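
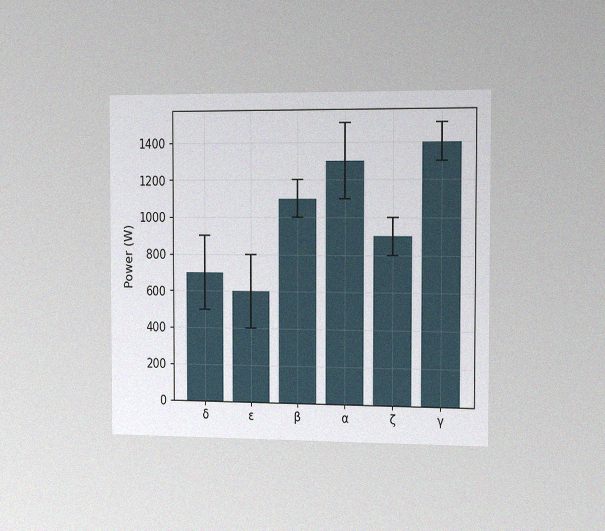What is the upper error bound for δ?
900W

The chart is viewed slightly from the right, with some photo noise. The δ bar's upper whisker reaches 900W.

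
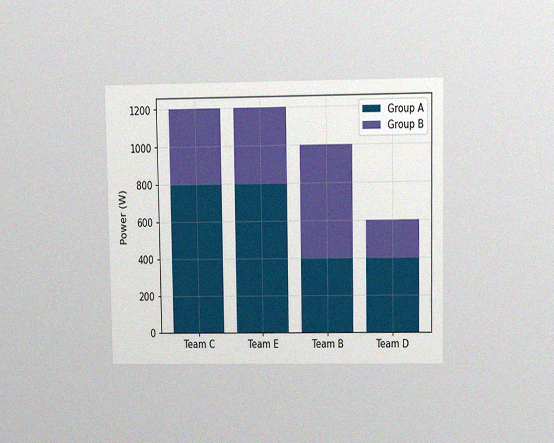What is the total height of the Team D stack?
The chart is viewed at a slight angle, with some photo noise. The Team D stack's top reaches 600W on the y-axis.

600W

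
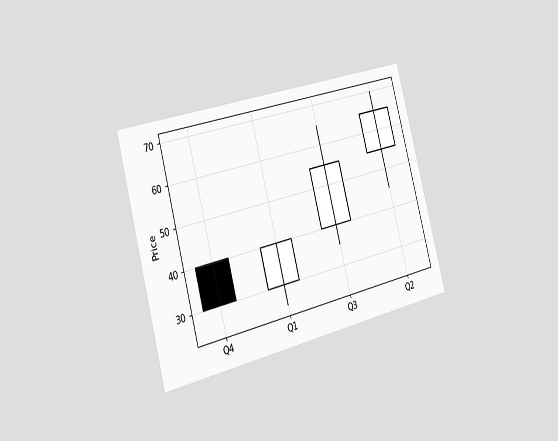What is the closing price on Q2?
65

The chart is tilted about 15° counter-clockwise and viewed slightly from the left. The Q2 candle closes at 65.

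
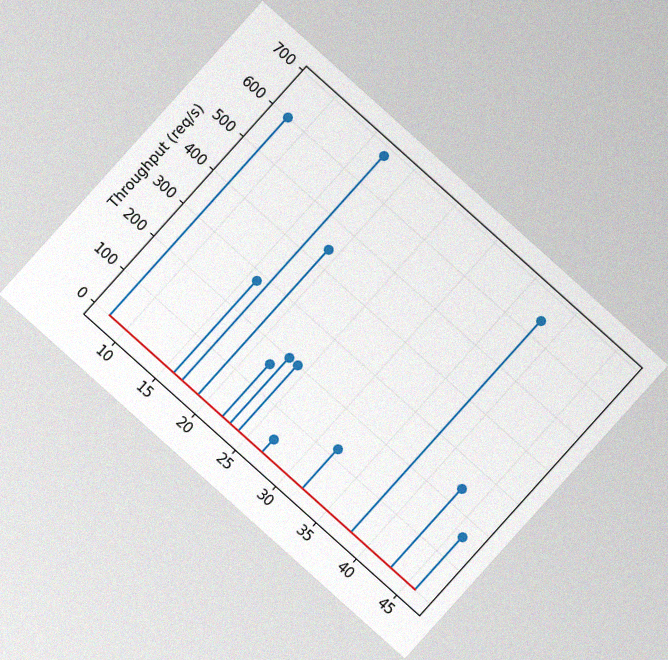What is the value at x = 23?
200req/s

The chart is tilted about 42° clockwise, with some photo noise. The stem at x=23 reaches 200req/s.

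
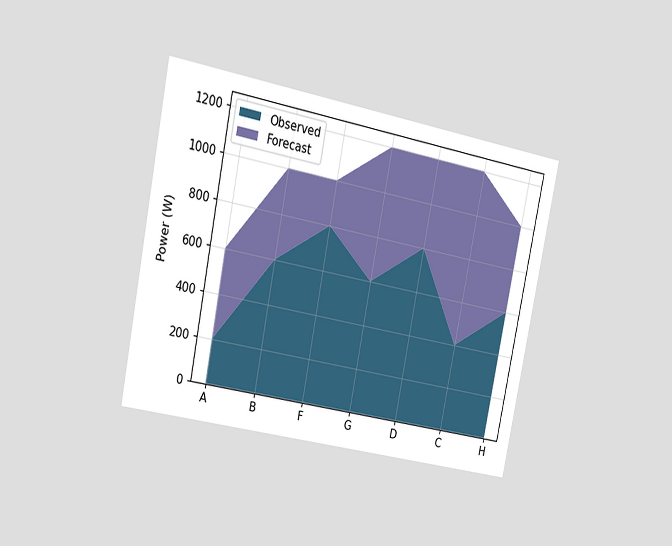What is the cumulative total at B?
1000W

The chart is tilted about 11° clockwise and viewed at a slight angle. The stacked total at B reaches 1000W.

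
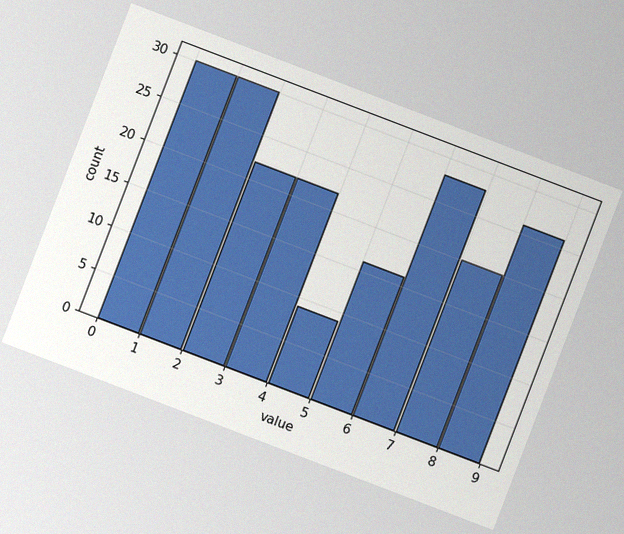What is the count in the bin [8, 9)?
The chart is tilted about 21° clockwise, with some photo noise. The [8, 9) bin has height 26.

26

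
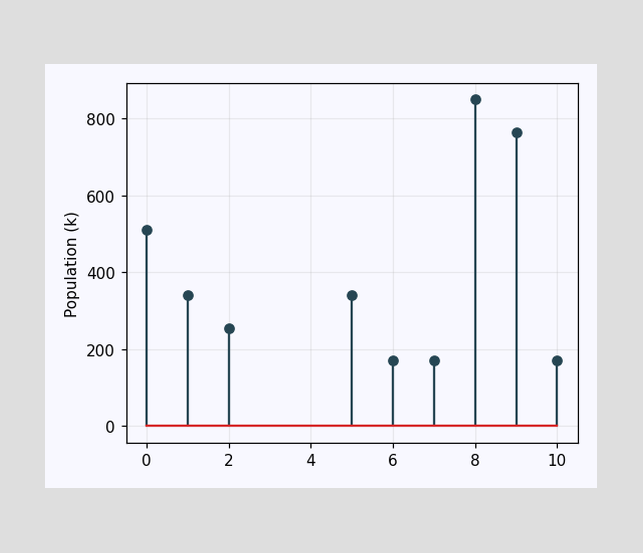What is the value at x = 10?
170k

The stem at x=10 reaches 170k.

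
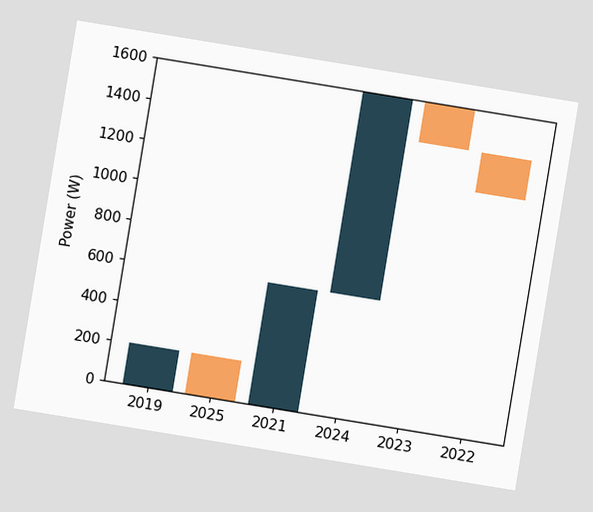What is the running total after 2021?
The chart is tilted about 9° clockwise. After 2021 the running total reaches 600W.

600W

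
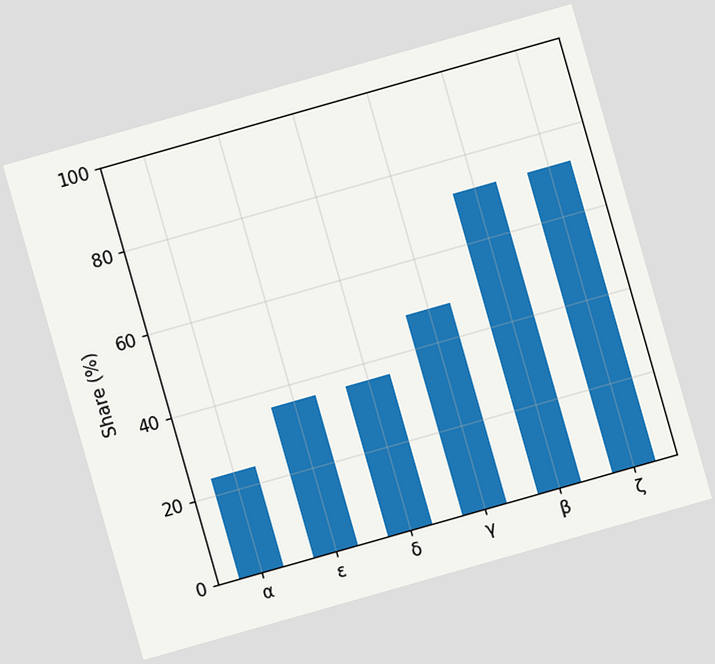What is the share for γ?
48%

The chart is tilted about 16° counter-clockwise. Reading along the chart's y-axis, the γ bar reaches 48%.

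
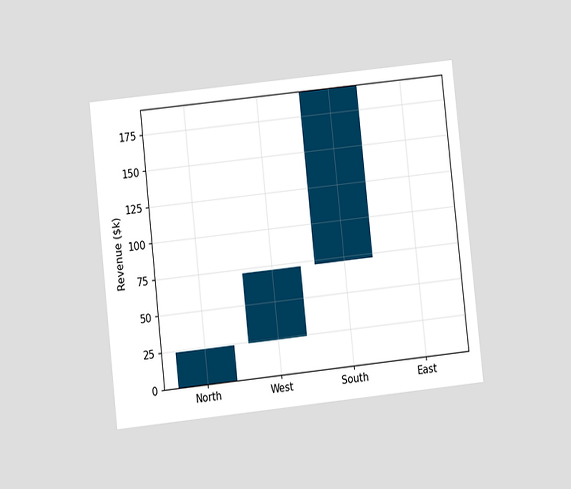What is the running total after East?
$192k

The chart is tilted about 6° counter-clockwise and viewed at a slight angle. After East the running total reaches $192k.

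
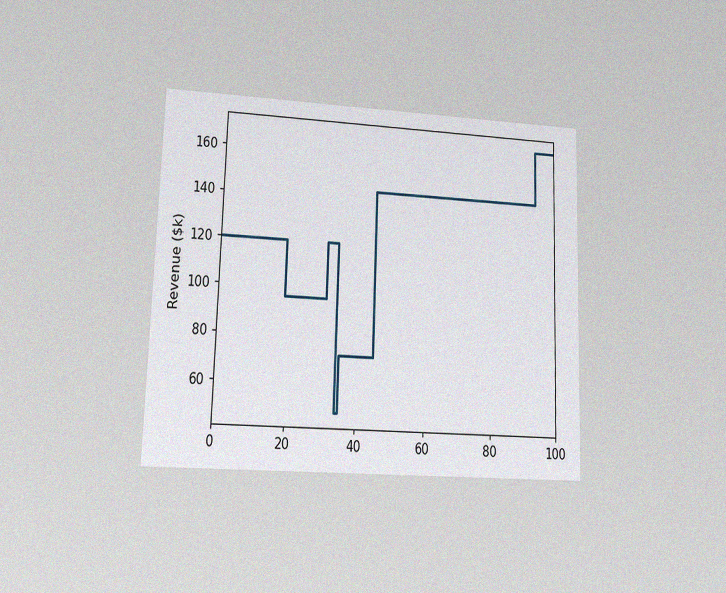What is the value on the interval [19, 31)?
$96k

The chart is viewed at a slight angle, with some photo noise. On [19, 31) the step sits at $96k.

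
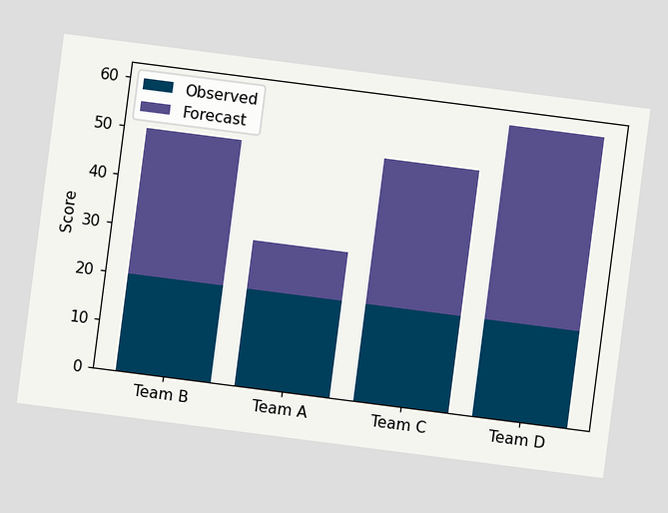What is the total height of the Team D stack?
The chart is tilted about 7° clockwise. The Team D stack's top reaches 60 on the y-axis.

60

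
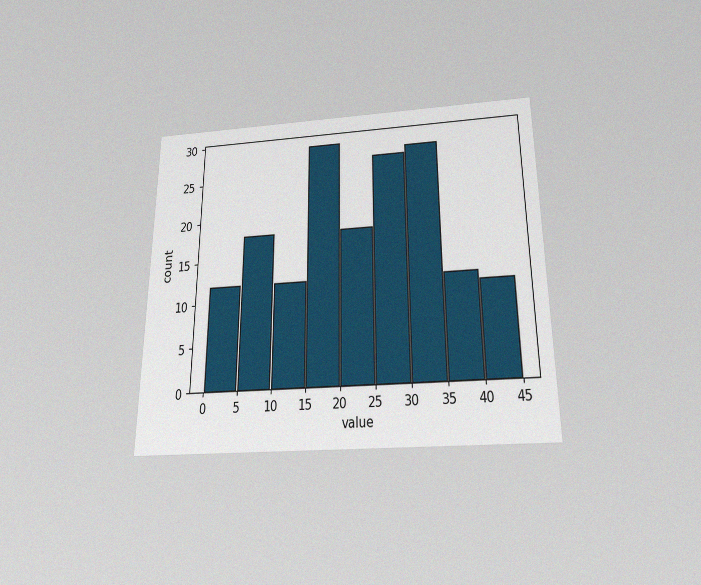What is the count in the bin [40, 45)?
11

The chart is viewed slightly from below, with some photo noise. The [40, 45) bin has height 11.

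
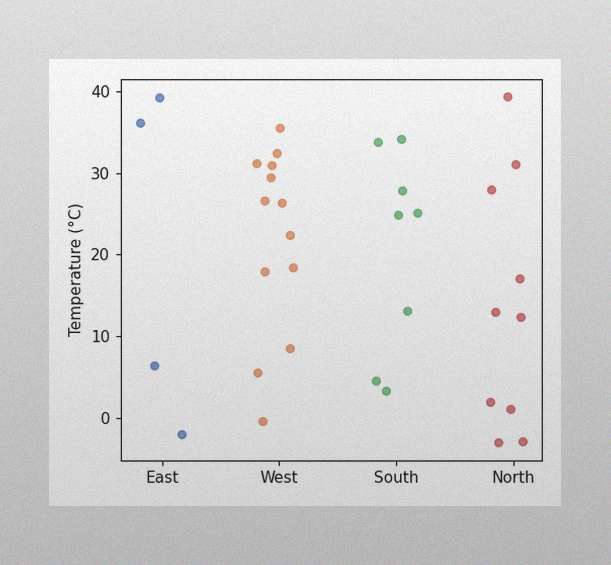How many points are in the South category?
The image has some photo noise and uneven lighting. Counting the markers in the South column gives 8.

8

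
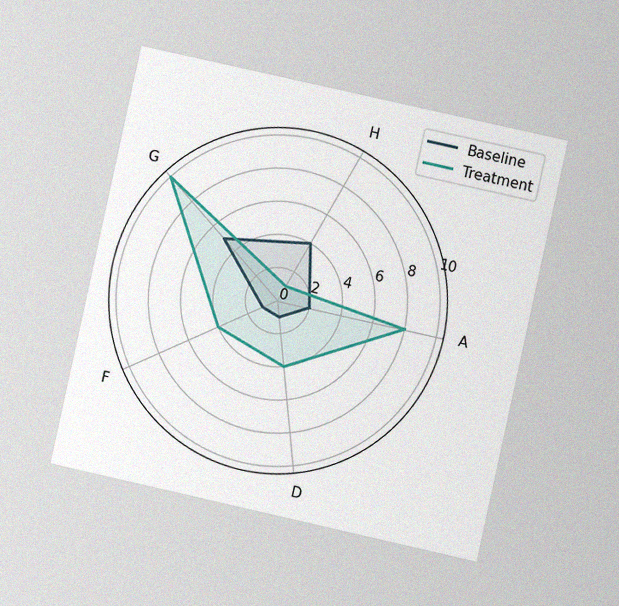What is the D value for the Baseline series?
The chart is tilted about 13° clockwise and viewed at a slight angle, with some photo noise. On the D axis, Baseline reaches 1.

1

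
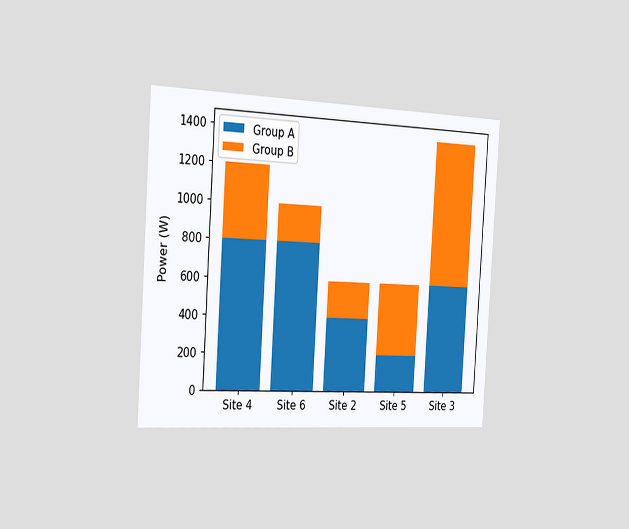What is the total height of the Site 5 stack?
600W

The chart is tilted about 4° clockwise and viewed slightly from the left. The Site 5 stack's top reaches 600W on the y-axis.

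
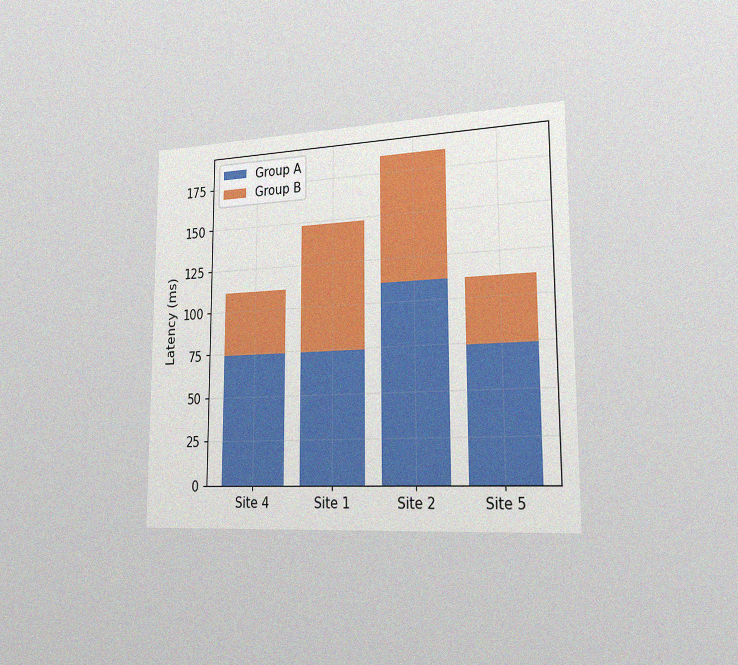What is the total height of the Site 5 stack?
111ms

The chart is viewed slightly from the right, with some photo noise. The Site 5 stack's top reaches 111ms on the y-axis.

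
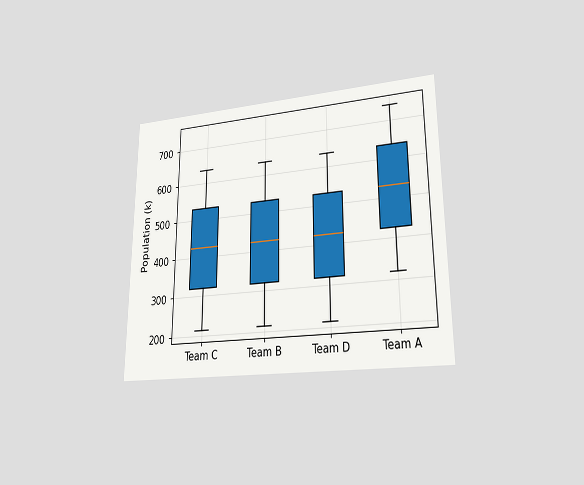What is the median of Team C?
The chart is viewed at a slight angle. The median line in the Team C box sits at 424k.

424k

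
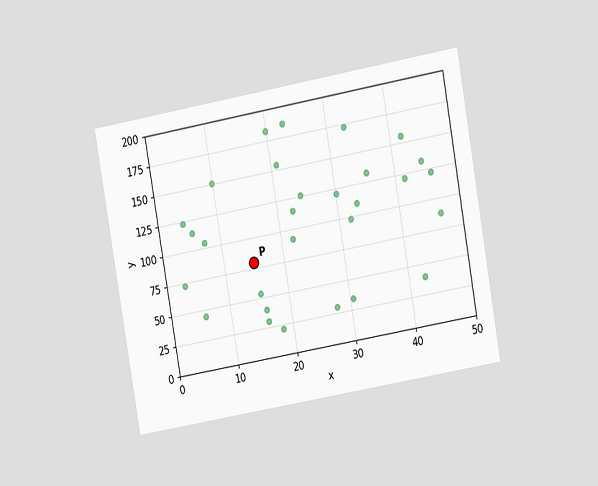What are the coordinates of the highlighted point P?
(15, 80)

The chart is tilted about 10° counter-clockwise and viewed at a slight angle. Following the gridlines from P to each axis, P sits at (15, 80).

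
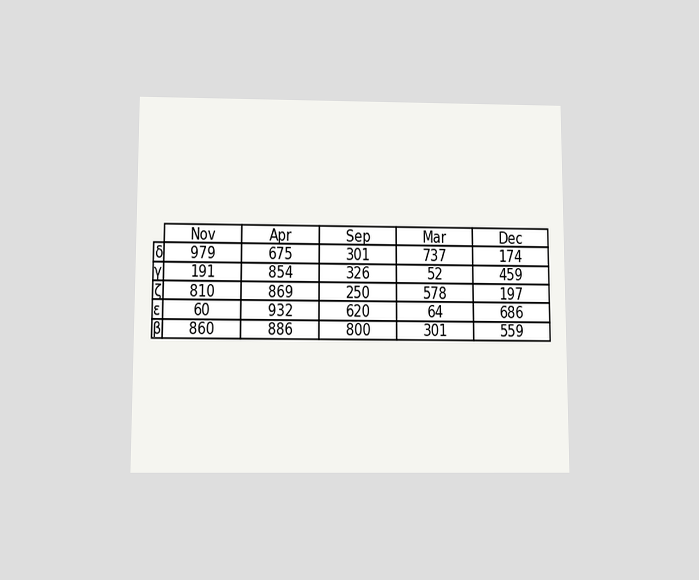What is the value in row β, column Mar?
The chart is viewed slightly from below. The (β, Mar) cell reads 301.

301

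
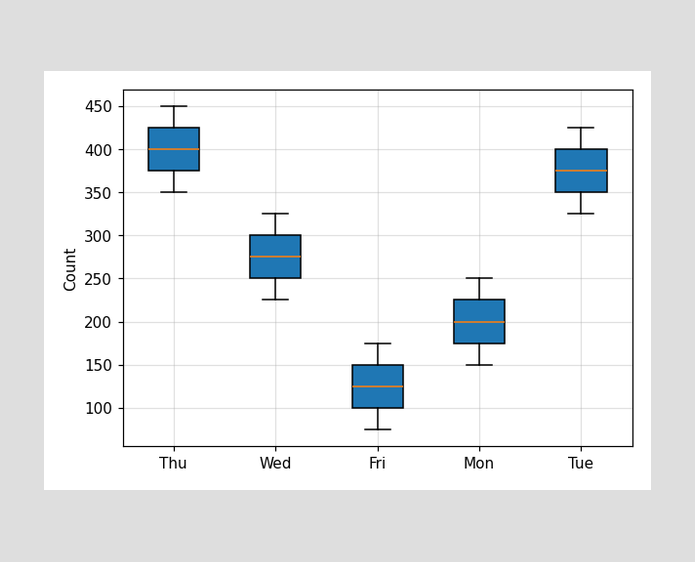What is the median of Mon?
200

The median line in the Mon box sits at 200.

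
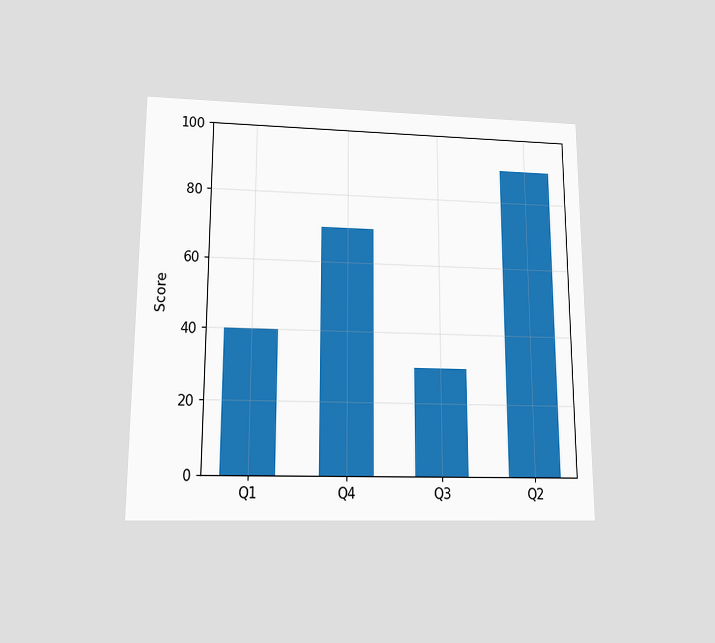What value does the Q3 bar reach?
30

The chart is viewed slightly from below. Reading along the chart's y-axis, the Q3 bar reaches 30.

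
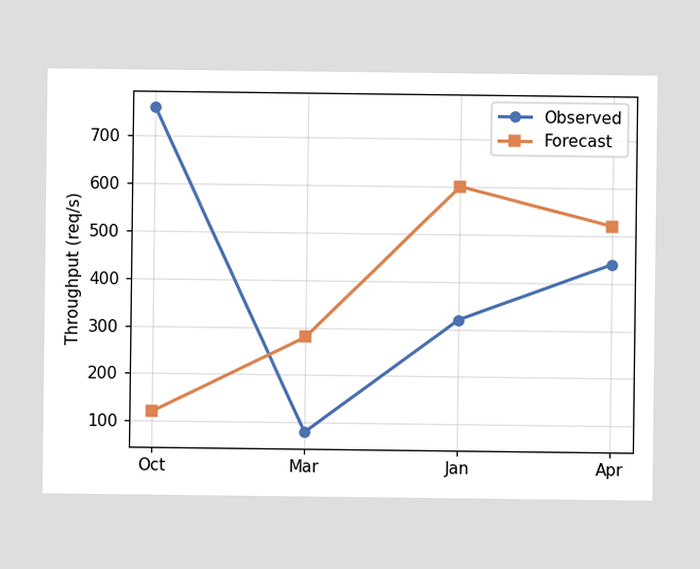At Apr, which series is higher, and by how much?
At Apr, Forecast sits above the other line by 80req/s.

Forecast, by 80req/s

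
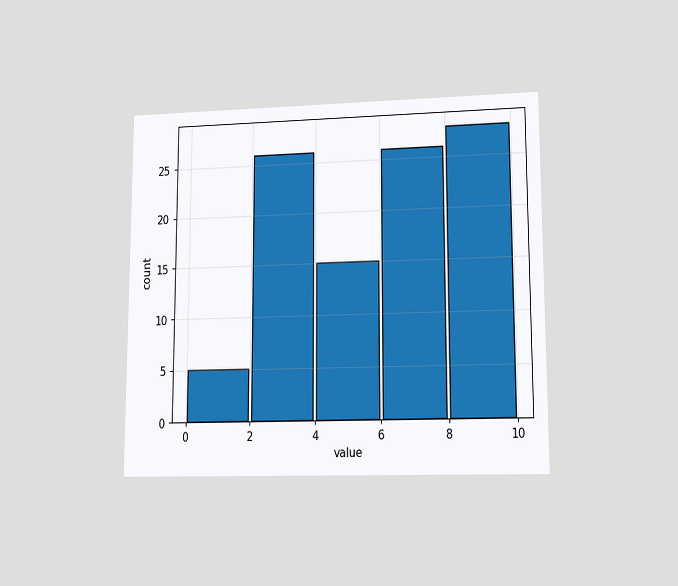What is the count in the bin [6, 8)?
26

The chart is viewed at a slight angle. The [6, 8) bin has height 26.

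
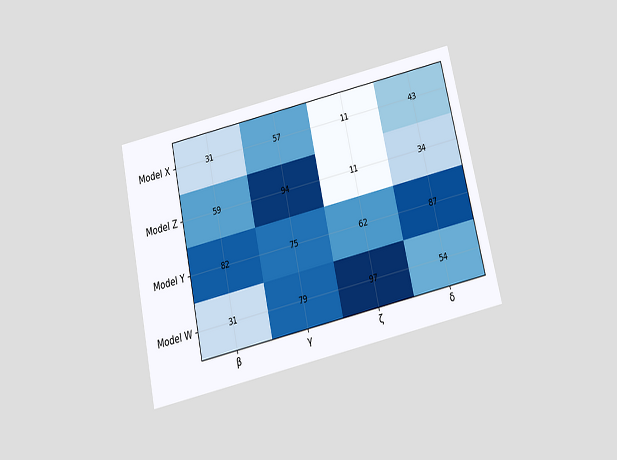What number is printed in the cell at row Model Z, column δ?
The chart is tilted about 12° counter-clockwise and viewed slightly from below. The (Model Z, δ) cell reads 34.

34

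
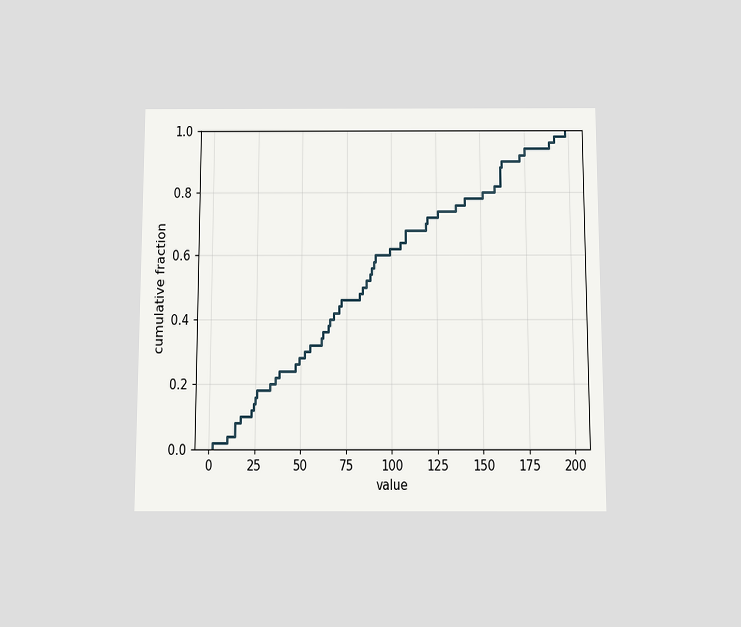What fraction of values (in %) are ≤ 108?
The chart is viewed slightly from below. At x=108 the ECDF step is at 68%.

68%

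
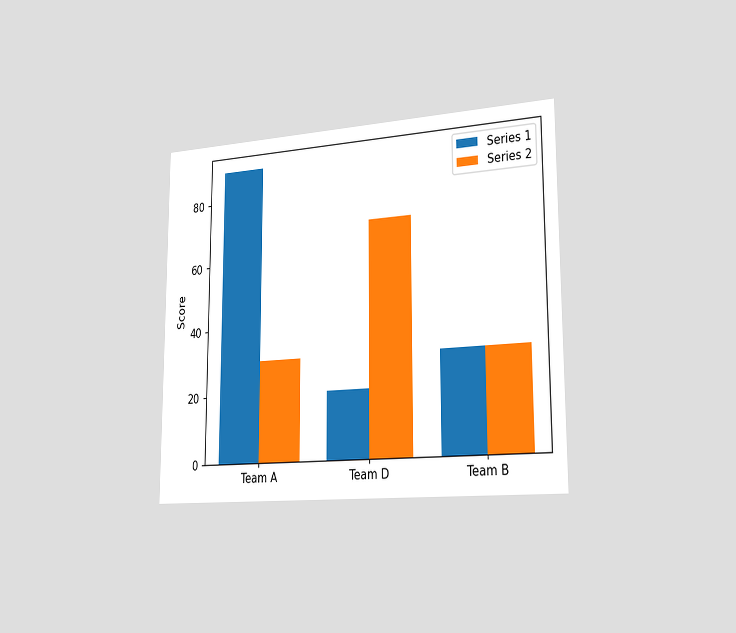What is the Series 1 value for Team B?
The chart is viewed slightly from the right. The Series 1 bar at Team B reaches 30 on the y-axis.

30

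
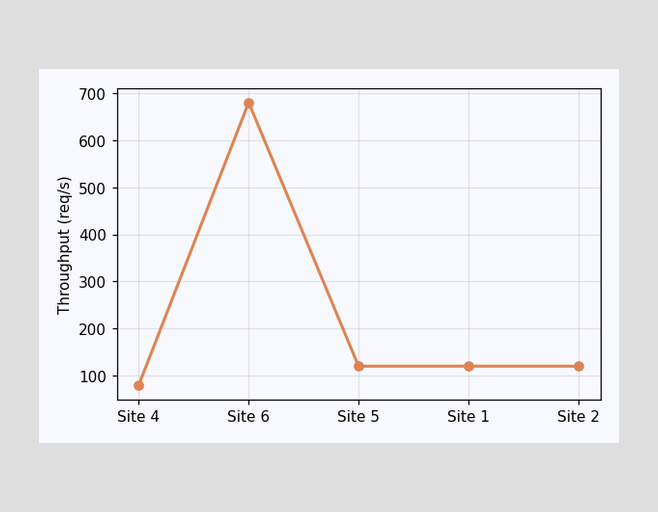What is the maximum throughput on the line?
680req/s

The highest point is at Site 6, and reading across to the y-axis gives 680req/s.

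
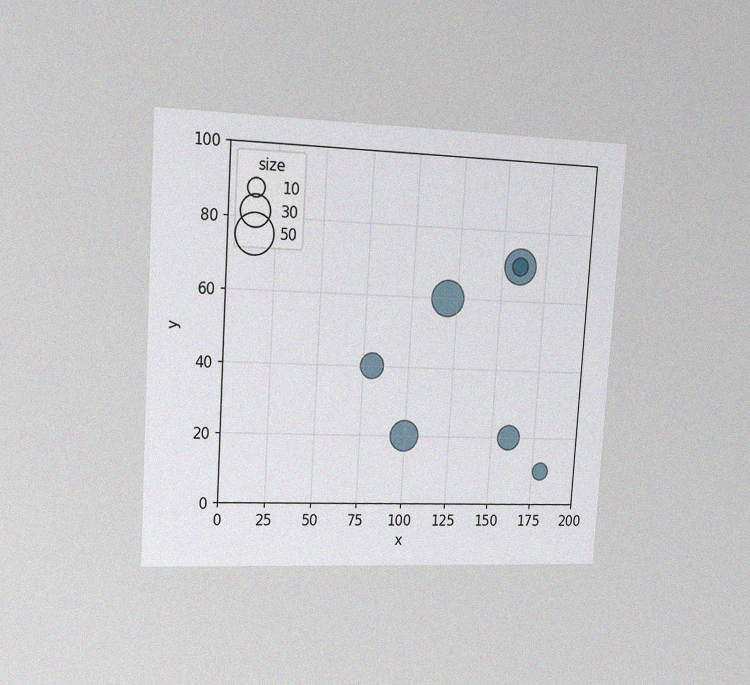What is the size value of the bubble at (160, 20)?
20

The chart is tilted about 4° clockwise and viewed slightly from the left, with some photo noise. Matching the bubble at (160, 20) against the size legend gives 20.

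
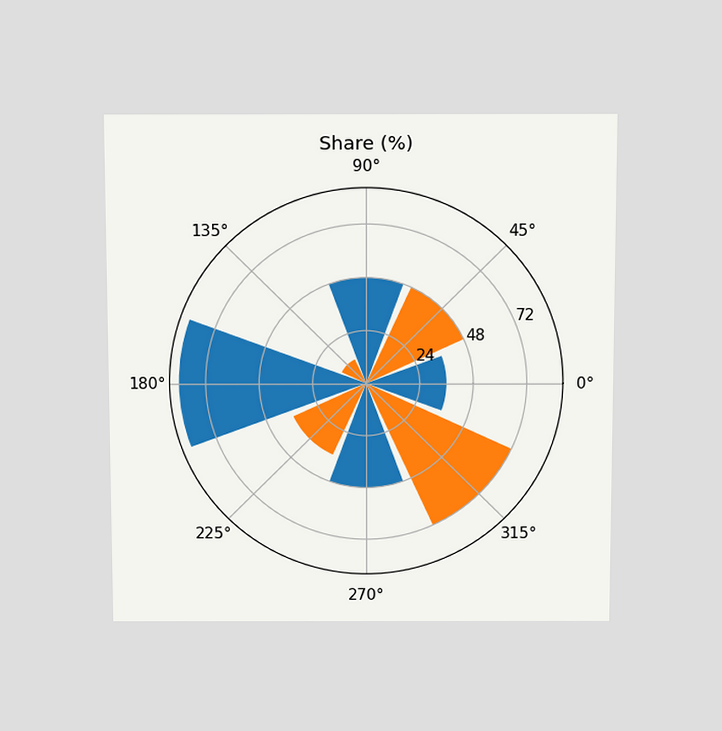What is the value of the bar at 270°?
48%

The chart is viewed slightly from above. The bar at 270° reaches 48% on the radial axis.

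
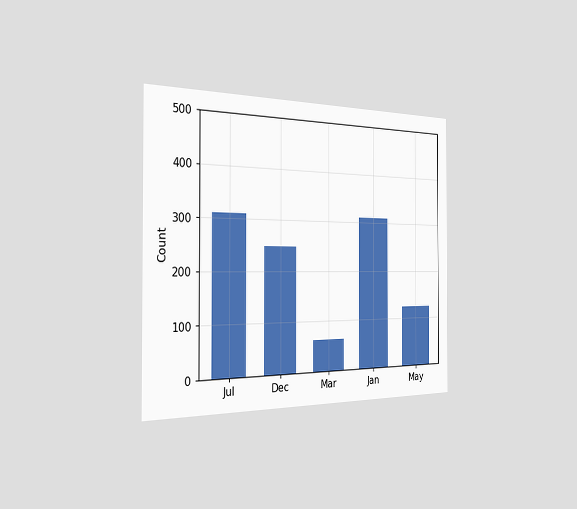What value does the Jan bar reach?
310

The chart is viewed slightly from the left. Reading along the chart's y-axis, the Jan bar reaches 310.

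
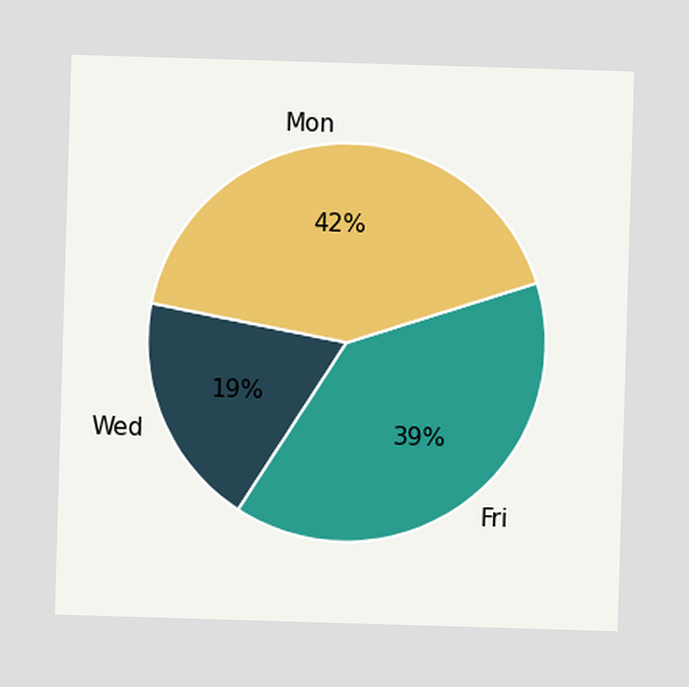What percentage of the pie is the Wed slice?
19%

The Wed slice takes up 19% of the pie.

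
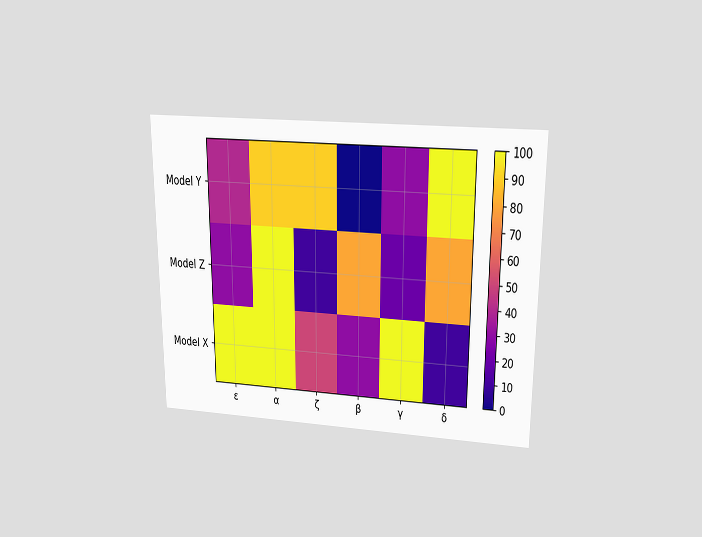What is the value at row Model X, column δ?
10

The chart is viewed slightly from above. Matching cell (Model X, δ) against the colorbar gives 10.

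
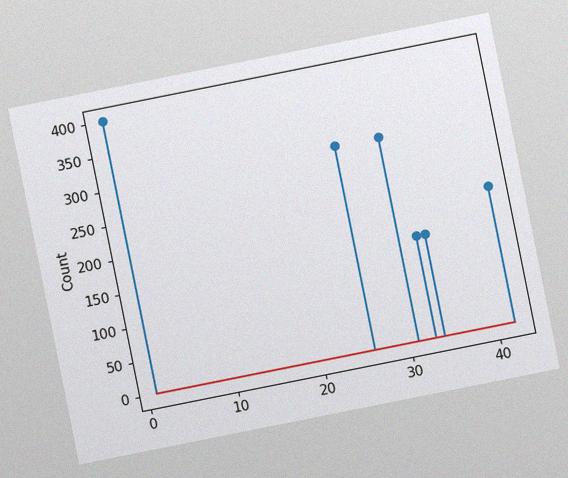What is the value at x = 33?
150

The chart is tilted about 11° counter-clockwise, with some photo noise. The stem at x=33 reaches 150.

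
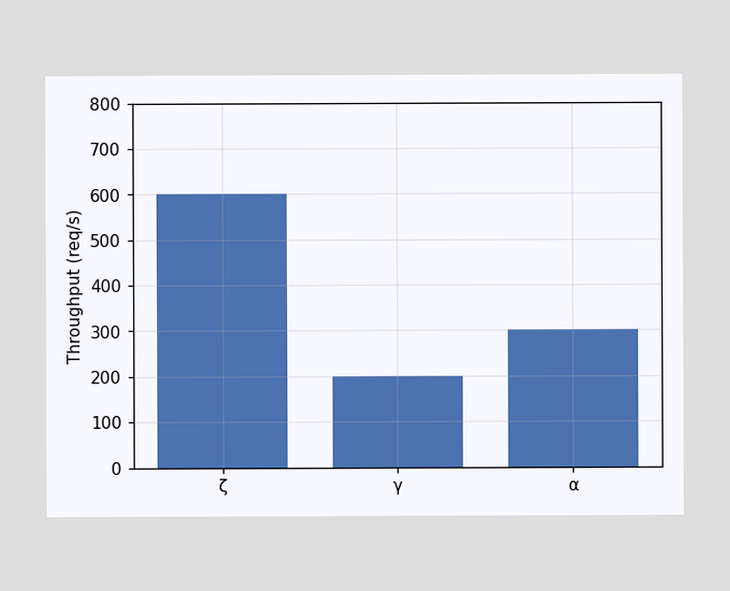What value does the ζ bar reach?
Reading along the chart's y-axis, the ζ bar reaches 600req/s.

600req/s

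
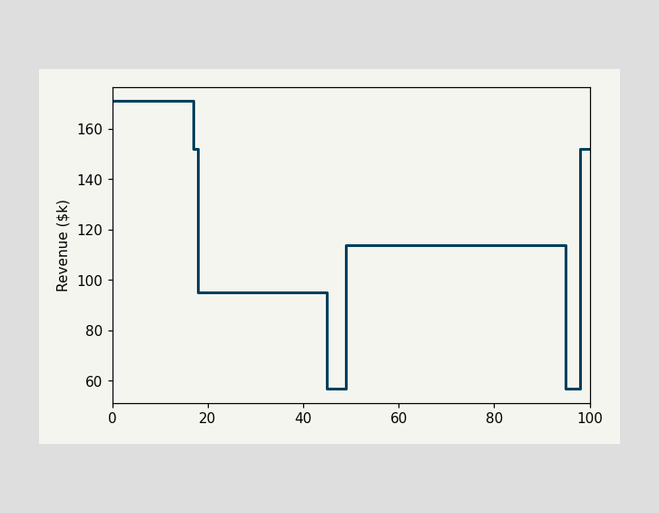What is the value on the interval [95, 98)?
On [95, 98) the step sits at $57k.

$57k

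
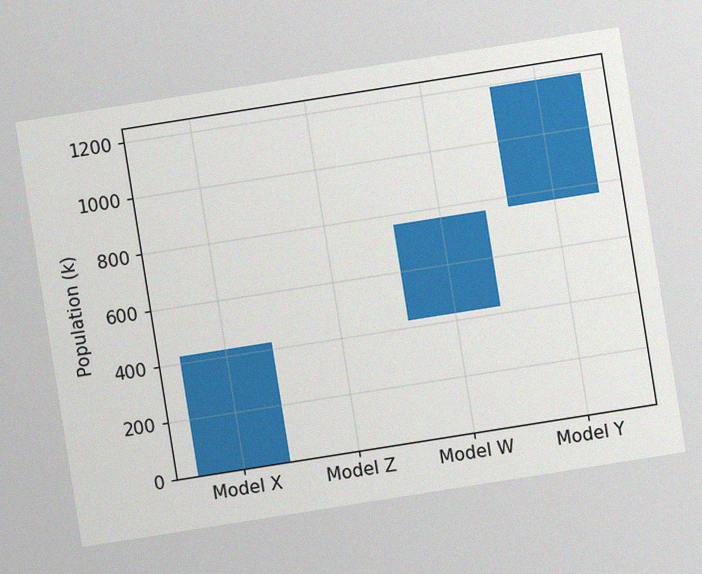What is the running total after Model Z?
The chart is tilted about 9° counter-clockwise, with some photo noise. After Model Z the running total reaches 425k.

425k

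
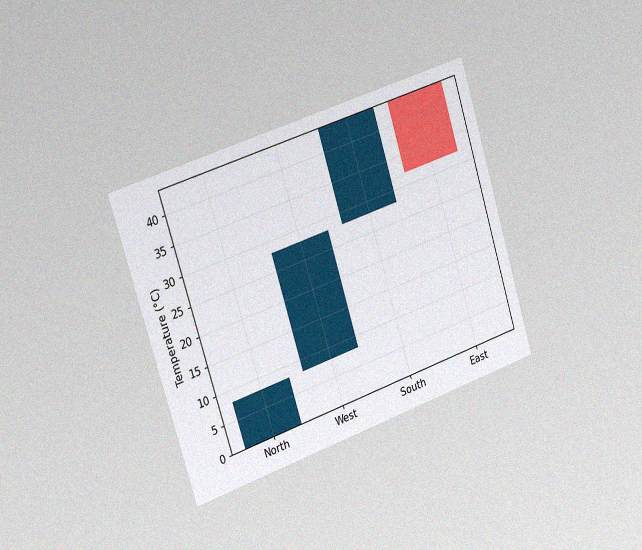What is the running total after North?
The chart is tilted about 17° counter-clockwise and viewed slightly from the left, with some photo noise. After North the running total reaches 8°C.

8°C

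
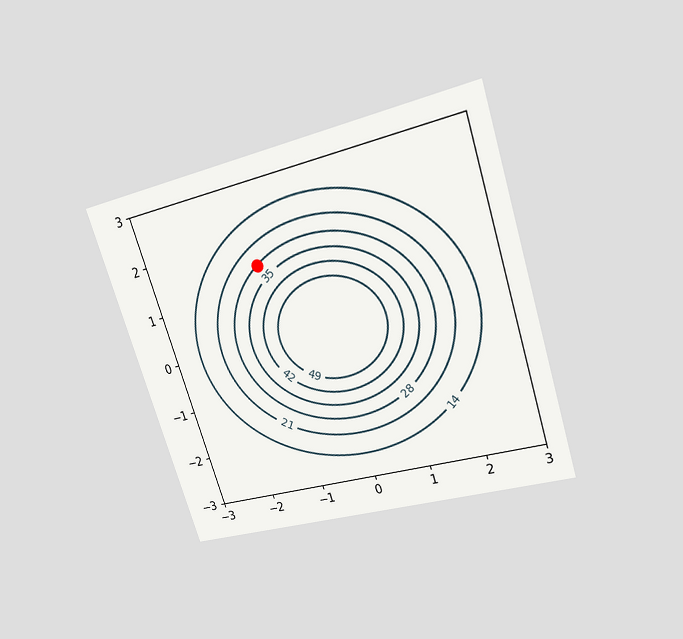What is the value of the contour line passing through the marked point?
The chart is tilted about 18° counter-clockwise and viewed slightly from above. The marked point sits on the contour labelled 28.

28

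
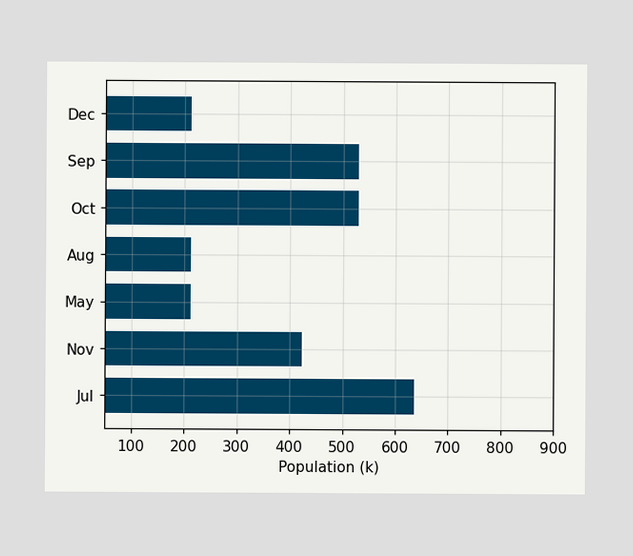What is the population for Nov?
424k

Reading along the chart's x-axis, the Nov bar reaches 424k.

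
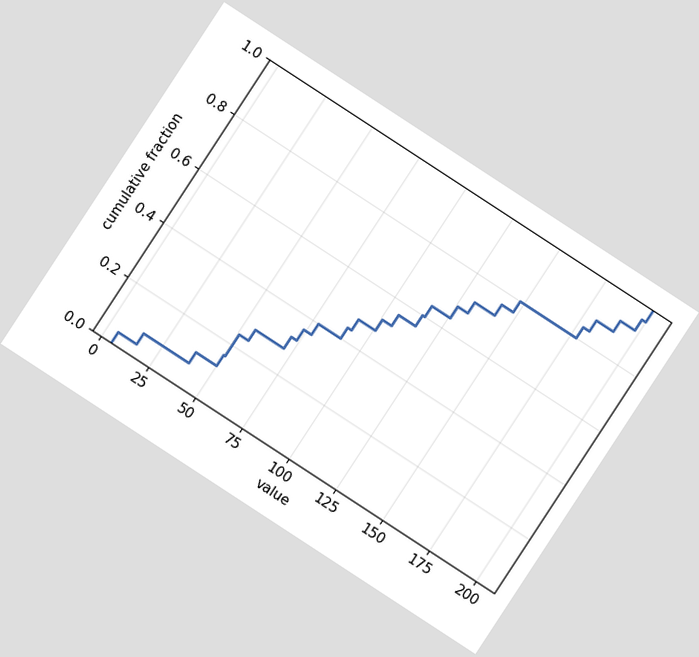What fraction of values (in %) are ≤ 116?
The chart is tilted about 33° clockwise. At x=116 the ECDF step is at 64%.

64%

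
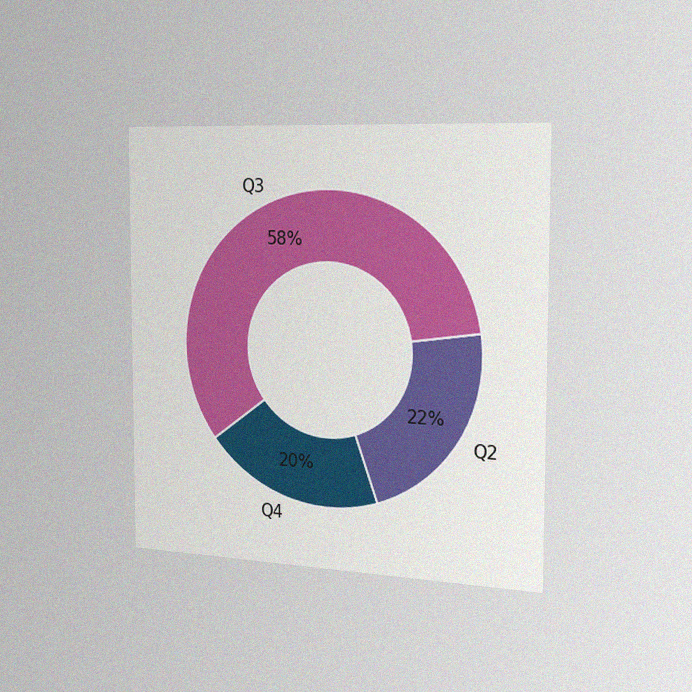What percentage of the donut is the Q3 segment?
58%

The chart is viewed slightly from the right, with some photo noise. The Q3 segment takes up 58% of the ring.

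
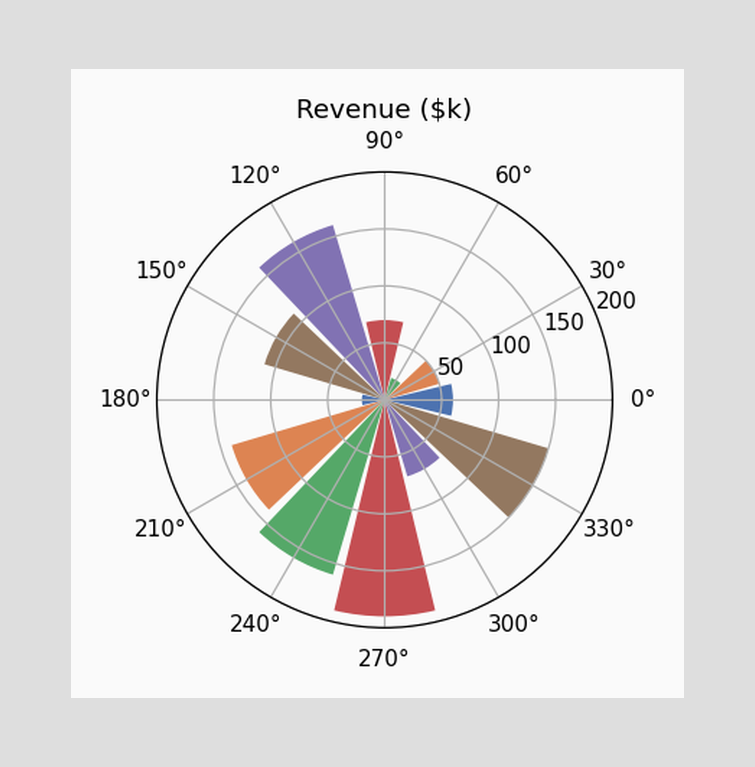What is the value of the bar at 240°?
The bar at 240° reaches $160k on the radial axis.

$160k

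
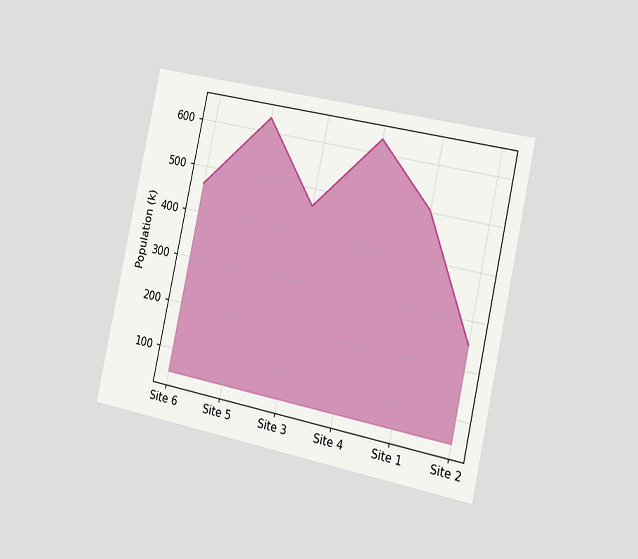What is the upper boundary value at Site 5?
The chart is tilted about 12° clockwise and viewed slightly from the right. At Site 5 the upper boundary is at 630k.

630k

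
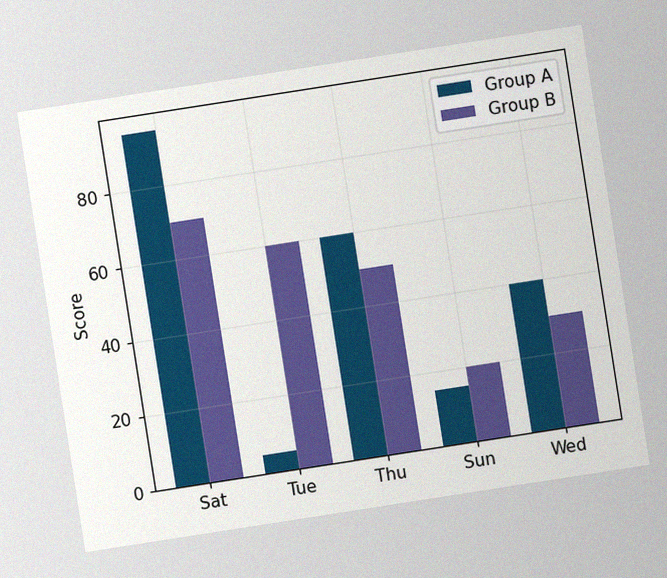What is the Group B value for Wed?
The chart is tilted about 9° counter-clockwise, with some photo noise. The Group B bar at Wed reaches 30 on the y-axis.

30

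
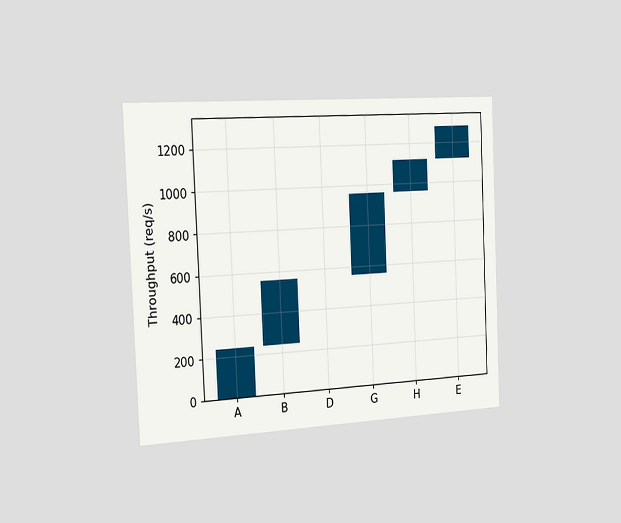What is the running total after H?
The chart is tilted about 3° counter-clockwise and viewed slightly from the left. After H the running total reaches 1120req/s.

1120req/s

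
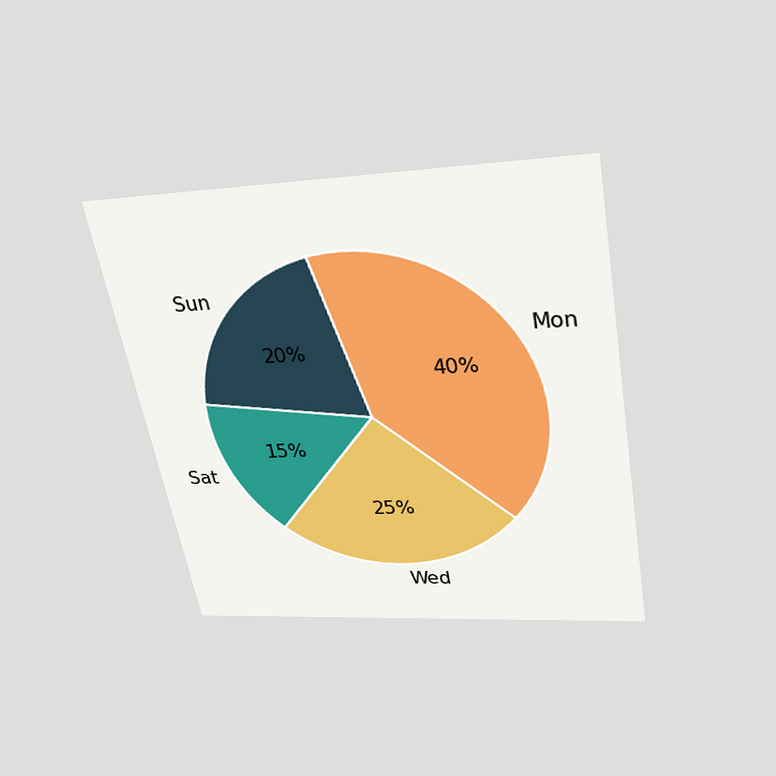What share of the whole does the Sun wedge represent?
The chart is tilted about 10° counter-clockwise and viewed slightly from above. The Sun slice takes up 20% of the pie.

20%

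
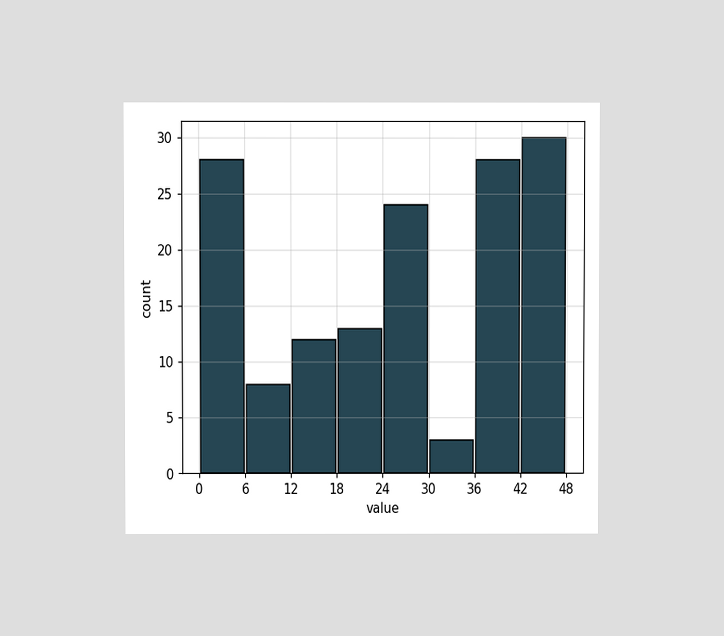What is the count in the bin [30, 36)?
3

The chart is viewed at a slight angle. The [30, 36) bin has height 3.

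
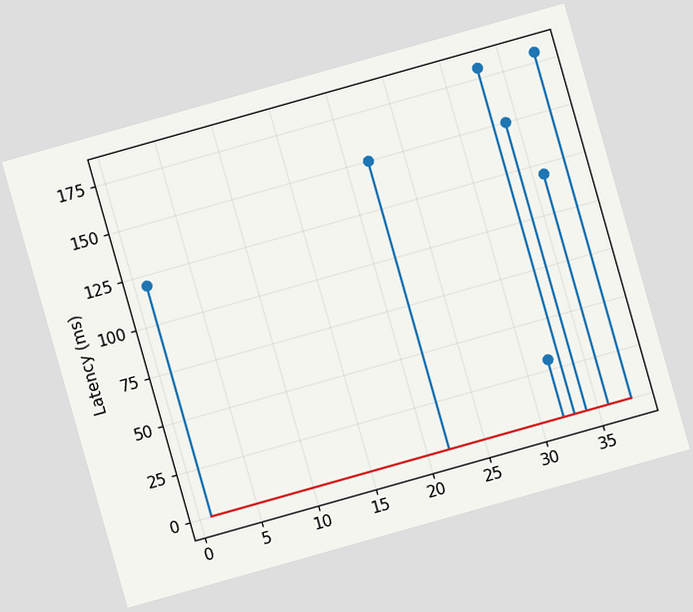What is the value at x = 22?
The chart is tilted about 16° counter-clockwise. The stem at x=22 reaches 150ms.

150ms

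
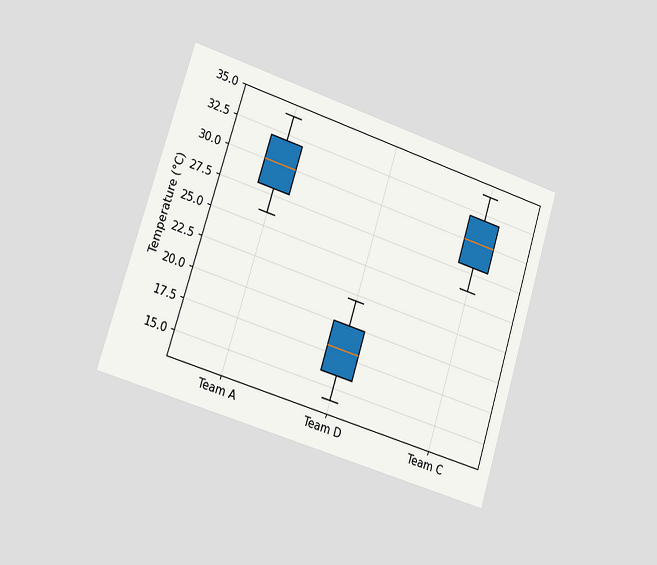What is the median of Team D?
18°C

The chart is tilted about 17° clockwise and viewed slightly from the left. The median line in the Team D box sits at 18°C.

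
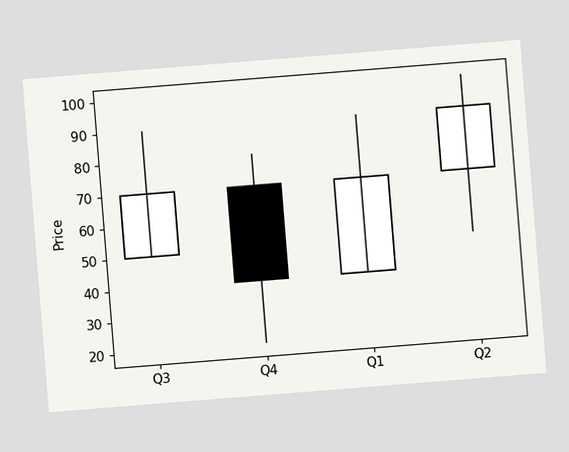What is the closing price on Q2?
90

The chart is tilted about 5° counter-clockwise. The Q2 candle closes at 90.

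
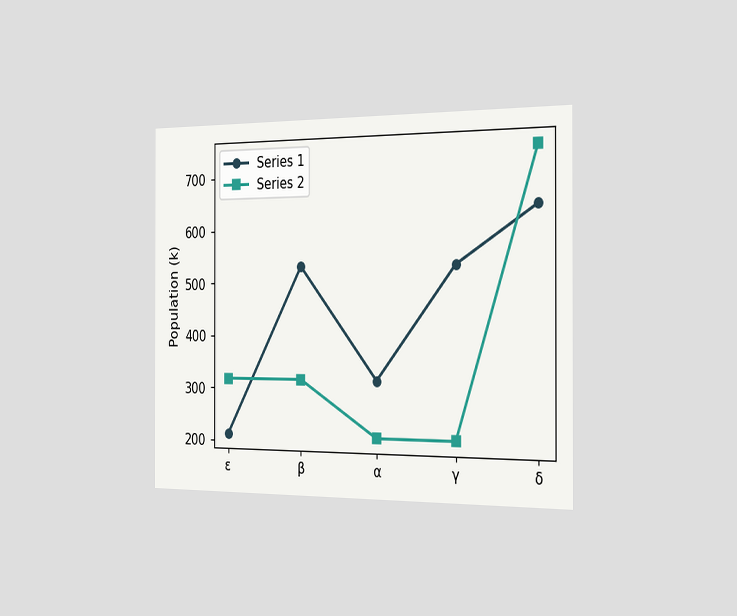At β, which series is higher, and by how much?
Series 1, by 212k

The chart is viewed slightly from the right. At β, Series 1 sits above the other line by 212k.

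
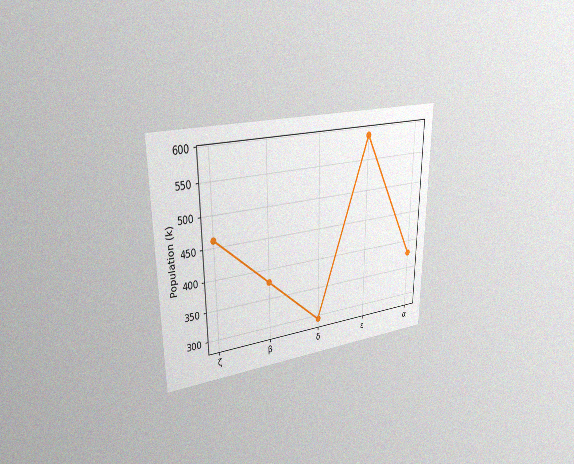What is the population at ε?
The chart is viewed slightly from the left, with some photo noise. At ε, the line is at 588k.

588k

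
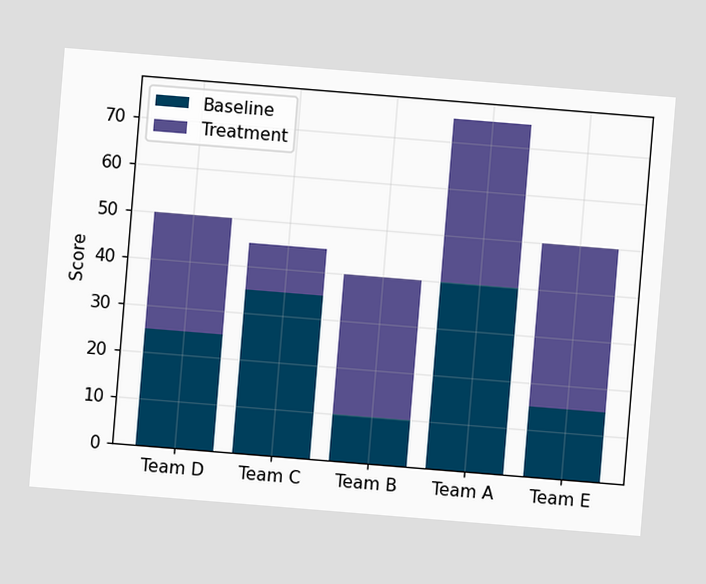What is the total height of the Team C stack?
The chart is tilted about 5° clockwise. The Team C stack's top reaches 45 on the y-axis.

45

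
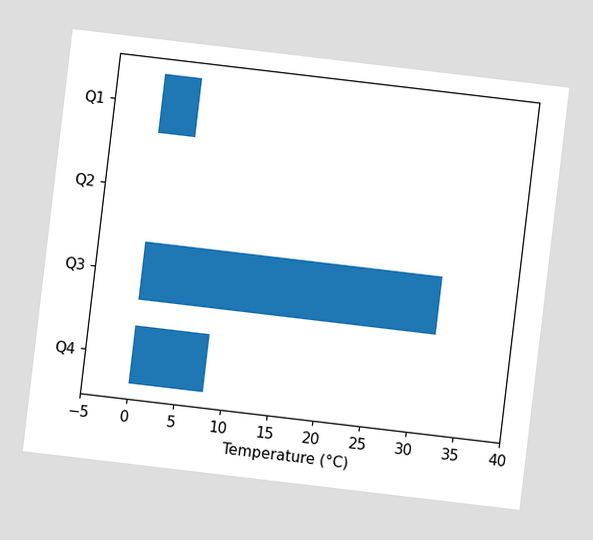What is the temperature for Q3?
The chart is tilted about 7° clockwise. Reading along the chart's x-axis, the Q3 bar reaches 32°C.

32°C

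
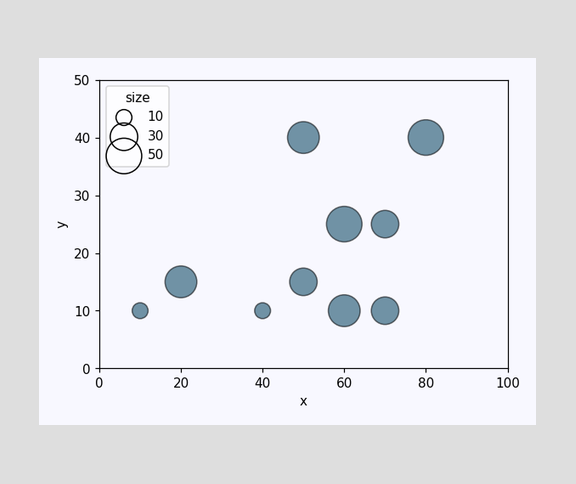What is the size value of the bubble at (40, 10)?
10

Matching the bubble at (40, 10) against the size legend gives 10.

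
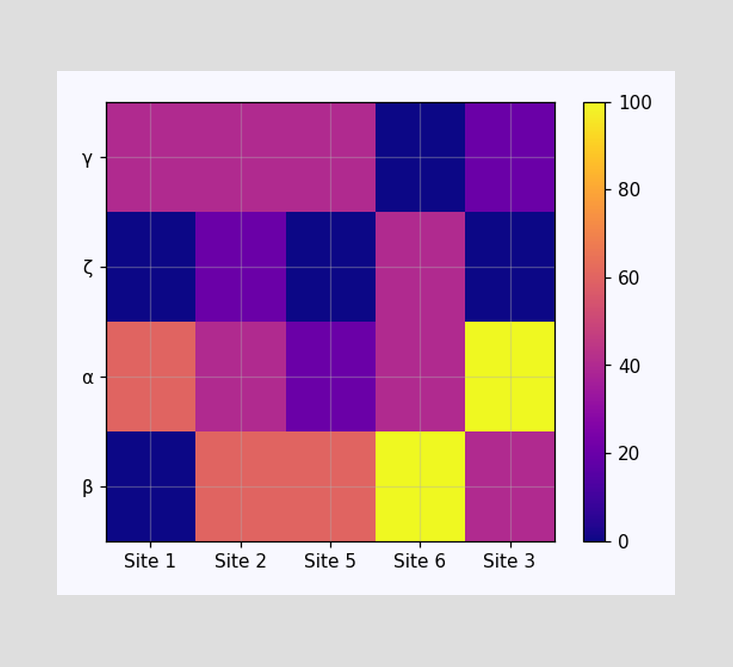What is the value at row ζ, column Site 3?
0

Matching cell (ζ, Site 3) against the colorbar gives 0.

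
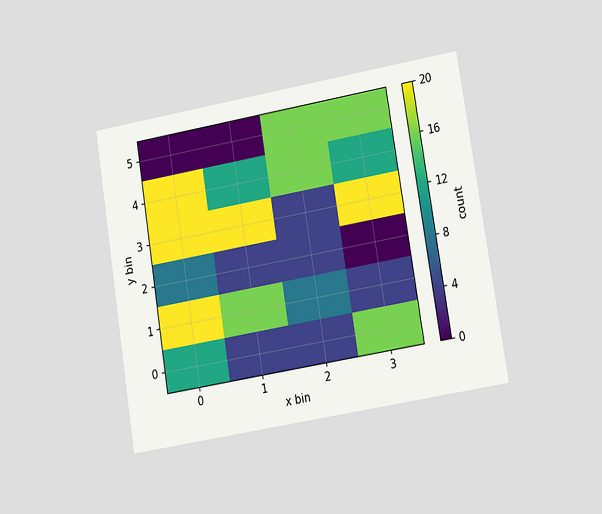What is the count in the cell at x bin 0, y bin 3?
The chart is tilted about 9° counter-clockwise and viewed at a slight angle. Matching the cell (0, 3) against the colorbar gives 20.

20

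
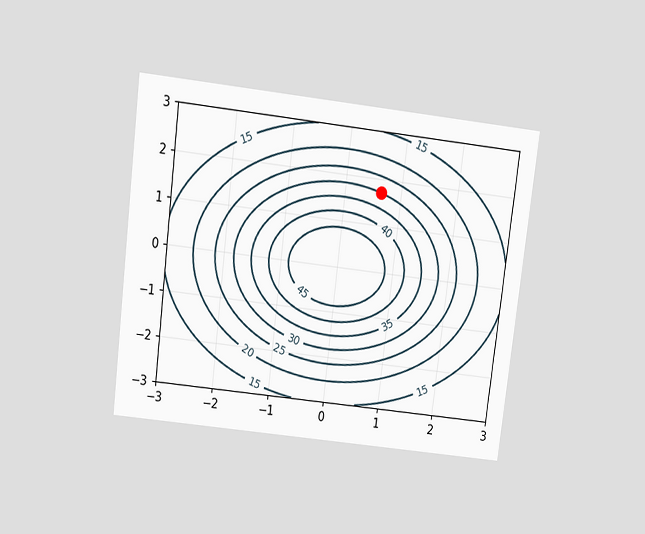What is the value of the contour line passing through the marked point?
30

The chart is tilted about 7° clockwise and viewed slightly from above. The marked point sits on the contour labelled 30.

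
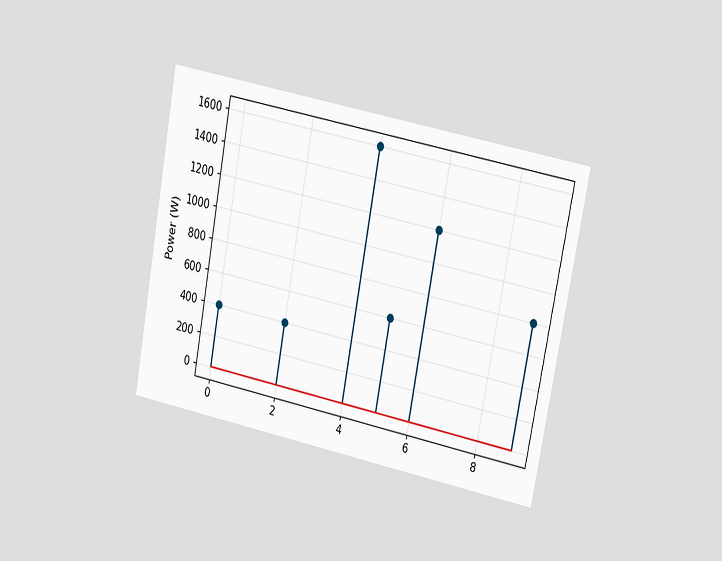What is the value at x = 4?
1600W

The chart is tilted about 11° clockwise and viewed at a slight angle. The stem at x=4 reaches 1600W.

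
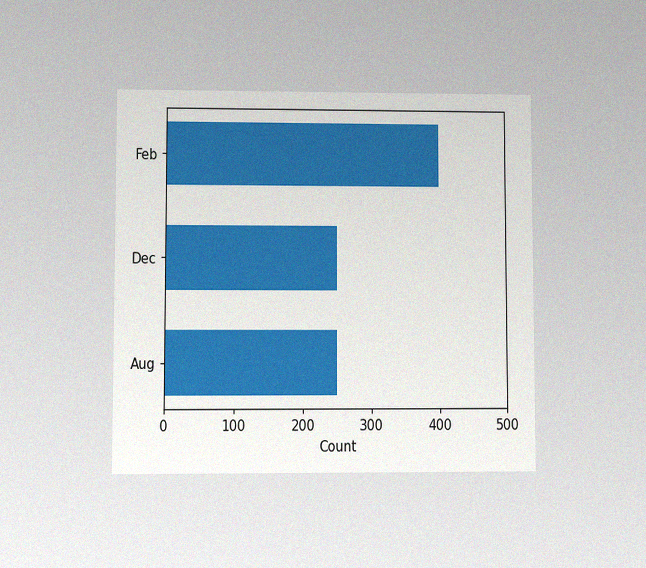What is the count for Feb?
400

The chart is viewed at a slight angle, with some photo noise. Reading along the chart's x-axis, the Feb bar reaches 400.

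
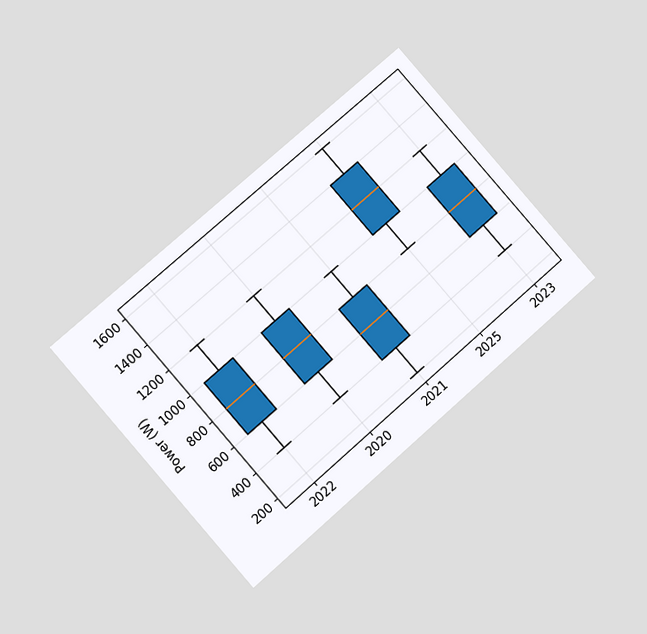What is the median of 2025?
The chart is tilted about 41° counter-clockwise and viewed at a slight angle. The median line in the 2025 box sits at 1200W.

1200W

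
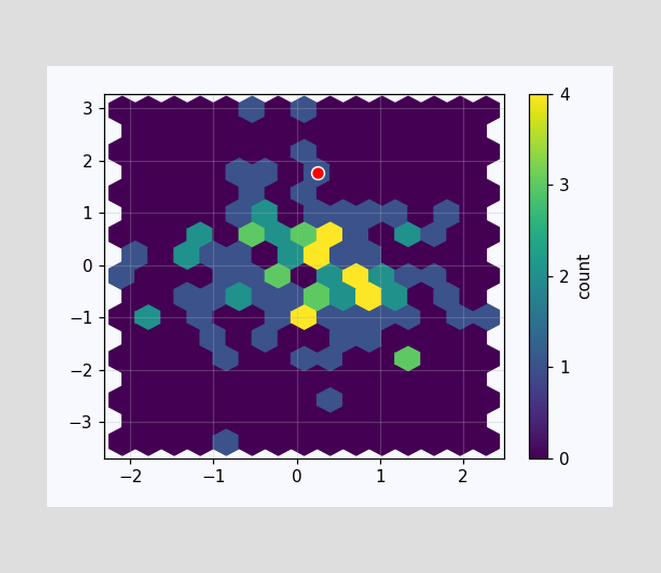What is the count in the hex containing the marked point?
1

The marked hex reads 1 on the colorbar.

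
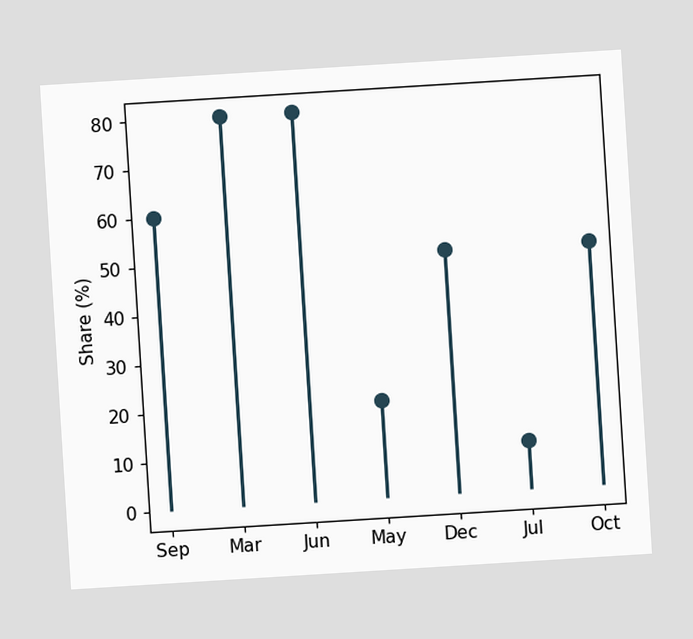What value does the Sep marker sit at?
The chart is tilted about 4° counter-clockwise. The Sep marker sits at 60%.

60%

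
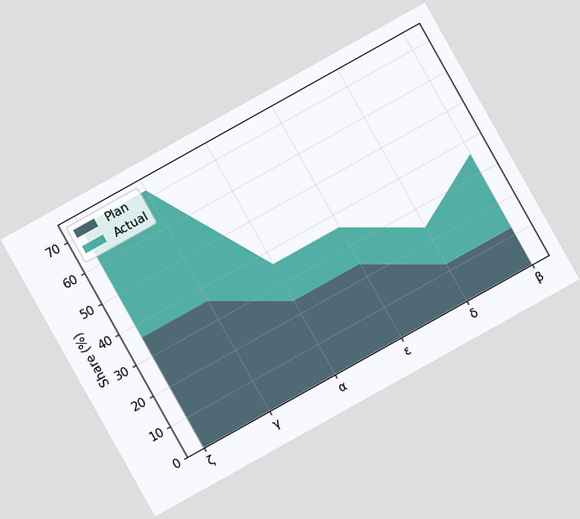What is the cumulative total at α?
36%

The chart is tilted about 29° counter-clockwise. The stacked total at α reaches 36%.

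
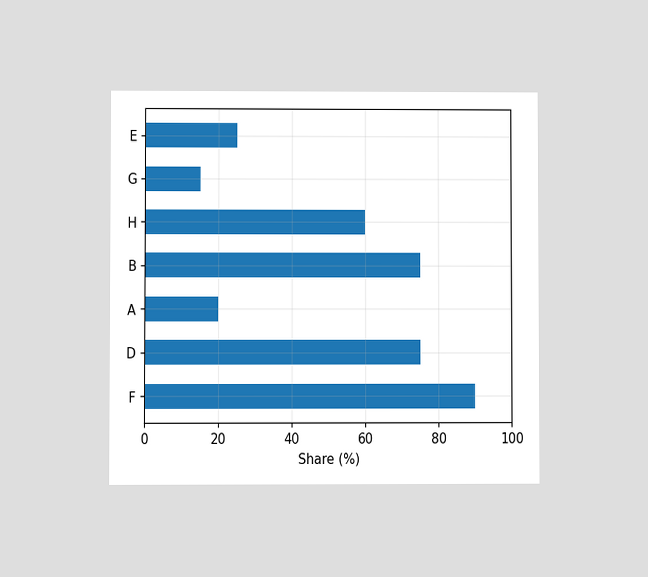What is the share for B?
75%

The chart is viewed at a slight angle. Reading along the chart's x-axis, the B bar reaches 75%.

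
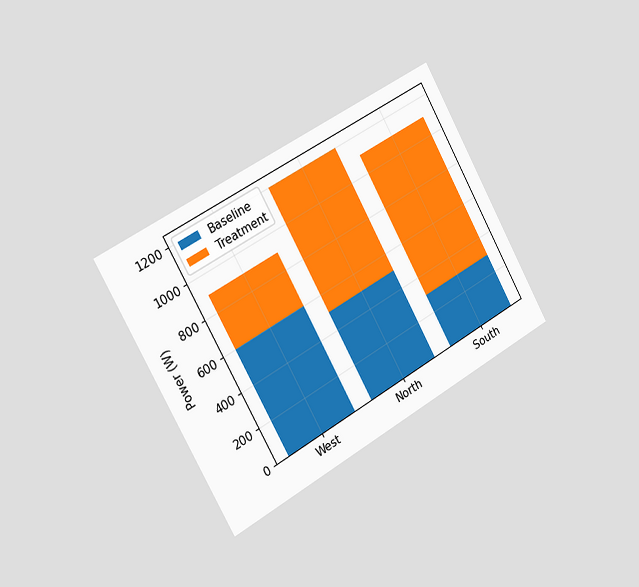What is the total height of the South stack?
The chart is tilted about 29° counter-clockwise and viewed slightly from the left. The South stack's top reaches 1100W on the y-axis.

1100W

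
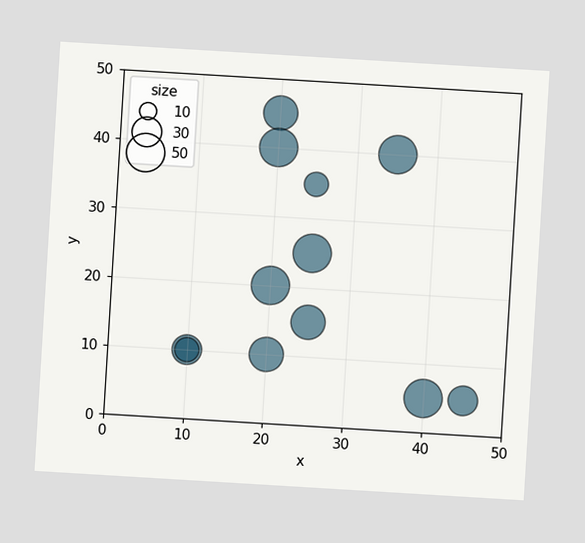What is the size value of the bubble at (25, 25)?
50

The chart is tilted about 3° clockwise. Matching the bubble at (25, 25) against the size legend gives 50.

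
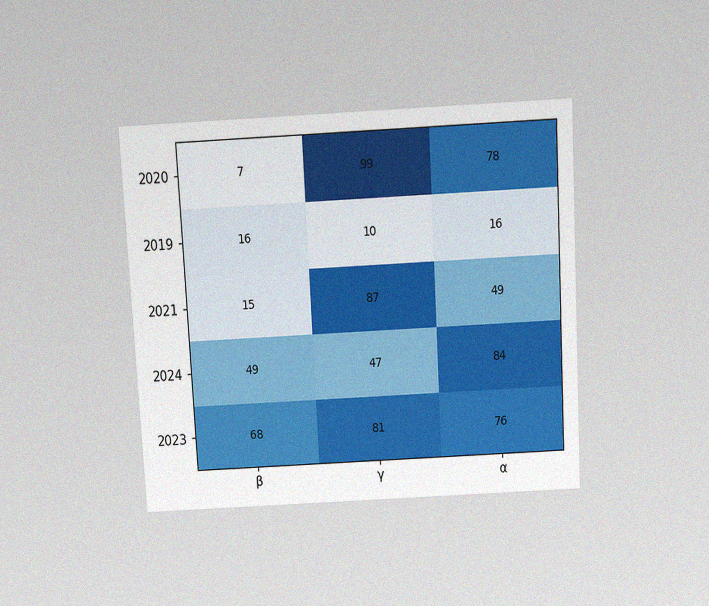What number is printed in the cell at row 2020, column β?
The chart is tilted about 3° counter-clockwise and viewed slightly from above, with some photo noise. The (2020, β) cell reads 7.

7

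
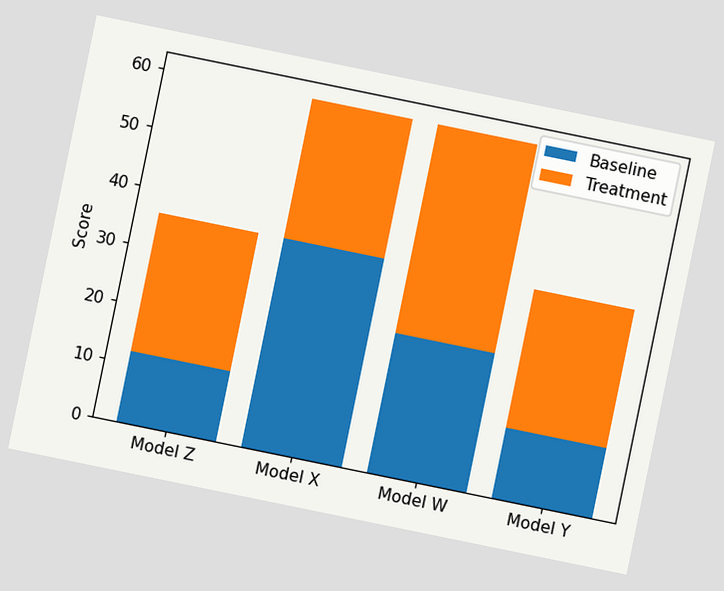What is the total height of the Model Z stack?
The chart is tilted about 12° clockwise. The Model Z stack's top reaches 36 on the y-axis.

36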